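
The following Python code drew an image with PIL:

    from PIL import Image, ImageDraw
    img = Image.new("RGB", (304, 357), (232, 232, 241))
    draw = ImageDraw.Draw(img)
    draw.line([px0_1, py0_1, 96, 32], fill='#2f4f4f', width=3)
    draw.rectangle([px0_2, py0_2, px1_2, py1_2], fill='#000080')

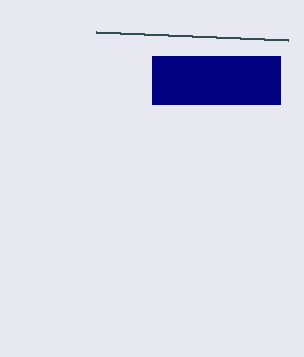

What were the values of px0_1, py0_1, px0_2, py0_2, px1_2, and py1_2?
px0_1 = 288
py0_1 = 40
px0_2 = 152
py0_2 = 56
px1_2 = 280
py1_2 = 104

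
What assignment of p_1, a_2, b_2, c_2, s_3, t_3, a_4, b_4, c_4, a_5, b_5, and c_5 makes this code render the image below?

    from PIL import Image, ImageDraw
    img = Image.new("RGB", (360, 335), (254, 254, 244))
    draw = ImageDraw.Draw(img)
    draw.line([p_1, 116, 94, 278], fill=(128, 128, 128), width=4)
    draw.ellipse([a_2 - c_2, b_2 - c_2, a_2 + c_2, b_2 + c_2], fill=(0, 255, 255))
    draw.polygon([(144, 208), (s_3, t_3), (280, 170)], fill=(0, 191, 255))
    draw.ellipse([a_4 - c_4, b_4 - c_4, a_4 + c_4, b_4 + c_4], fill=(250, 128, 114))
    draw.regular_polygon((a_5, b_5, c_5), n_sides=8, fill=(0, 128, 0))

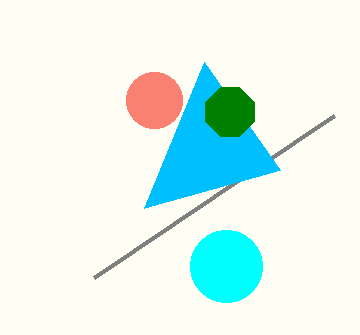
p_1 = 334; a_2 = 226; b_2 = 266; c_2 = 36; s_3 = 204; t_3 = 62; a_4 = 154; b_4 = 100; c_4 = 28; a_5 = 230; b_5 = 112; c_5 = 26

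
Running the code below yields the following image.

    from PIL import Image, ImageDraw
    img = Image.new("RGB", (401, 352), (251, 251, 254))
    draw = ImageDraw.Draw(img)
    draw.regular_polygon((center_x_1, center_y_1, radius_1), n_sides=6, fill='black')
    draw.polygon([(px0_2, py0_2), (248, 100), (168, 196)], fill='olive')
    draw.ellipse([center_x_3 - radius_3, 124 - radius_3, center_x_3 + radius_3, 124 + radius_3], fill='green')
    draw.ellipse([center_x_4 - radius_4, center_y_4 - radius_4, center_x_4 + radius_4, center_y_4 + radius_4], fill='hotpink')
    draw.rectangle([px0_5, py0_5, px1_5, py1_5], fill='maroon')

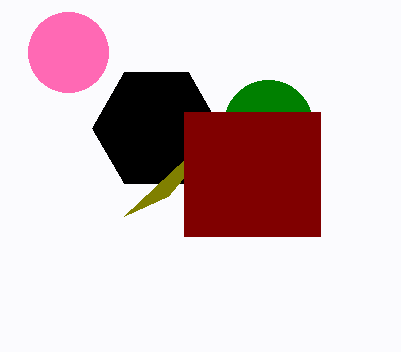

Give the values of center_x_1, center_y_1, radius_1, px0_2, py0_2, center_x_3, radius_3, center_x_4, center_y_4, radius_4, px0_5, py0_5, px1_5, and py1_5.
center_x_1 = 156; center_y_1 = 128; radius_1 = 64; px0_2 = 124; py0_2 = 216; center_x_3 = 268; radius_3 = 44; center_x_4 = 68; center_y_4 = 52; radius_4 = 40; px0_5 = 184; py0_5 = 112; px1_5 = 320; py1_5 = 236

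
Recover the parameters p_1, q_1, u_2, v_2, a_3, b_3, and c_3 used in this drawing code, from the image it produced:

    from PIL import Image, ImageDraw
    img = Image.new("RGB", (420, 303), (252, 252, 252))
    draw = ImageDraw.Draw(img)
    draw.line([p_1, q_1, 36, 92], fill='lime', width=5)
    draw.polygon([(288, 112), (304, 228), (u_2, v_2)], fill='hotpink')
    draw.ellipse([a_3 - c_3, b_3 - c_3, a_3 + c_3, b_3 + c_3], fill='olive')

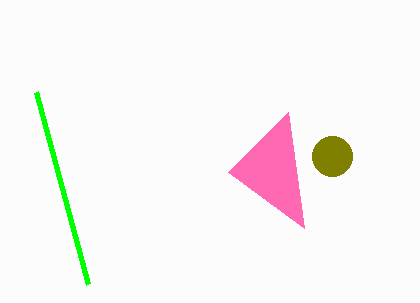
p_1 = 88; q_1 = 284; u_2 = 228; v_2 = 172; a_3 = 332; b_3 = 156; c_3 = 20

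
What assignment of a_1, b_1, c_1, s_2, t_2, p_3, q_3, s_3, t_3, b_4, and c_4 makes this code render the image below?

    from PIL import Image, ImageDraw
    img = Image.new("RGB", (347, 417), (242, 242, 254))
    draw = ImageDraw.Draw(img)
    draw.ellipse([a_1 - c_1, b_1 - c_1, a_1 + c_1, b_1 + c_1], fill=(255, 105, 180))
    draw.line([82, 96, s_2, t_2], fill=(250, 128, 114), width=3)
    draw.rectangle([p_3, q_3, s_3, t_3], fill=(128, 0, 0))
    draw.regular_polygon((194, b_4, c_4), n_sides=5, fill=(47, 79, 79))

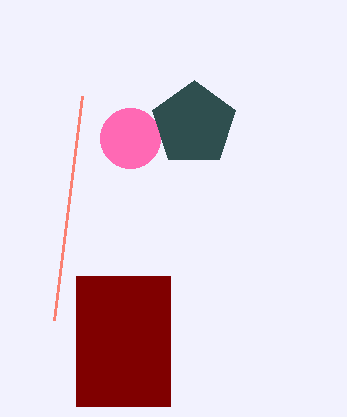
a_1 = 130, b_1 = 138, c_1 = 30, s_2 = 54, t_2 = 320, p_3 = 76, q_3 = 276, s_3 = 170, t_3 = 406, b_4 = 124, c_4 = 44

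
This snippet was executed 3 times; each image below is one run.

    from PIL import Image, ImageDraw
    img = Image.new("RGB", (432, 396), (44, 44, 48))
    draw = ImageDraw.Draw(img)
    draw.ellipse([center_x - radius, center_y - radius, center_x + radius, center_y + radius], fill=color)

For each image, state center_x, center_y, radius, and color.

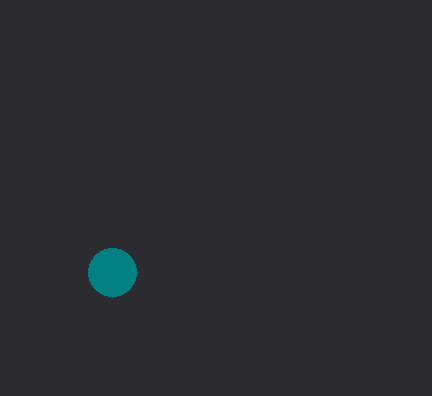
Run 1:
center_x = 112
center_y = 272
radius = 24
color = 'teal'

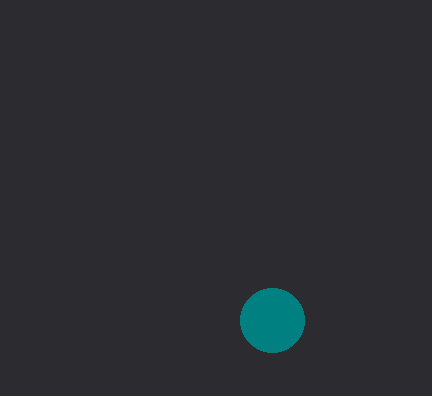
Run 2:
center_x = 272, center_y = 320, radius = 32, color = 'teal'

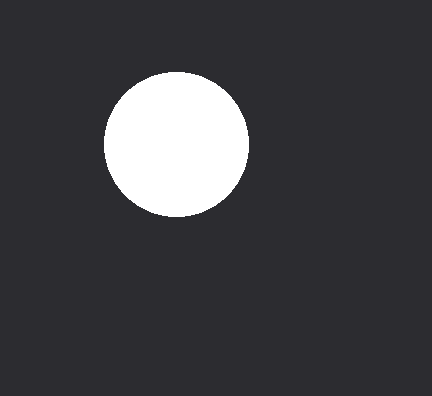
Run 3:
center_x = 176
center_y = 144
radius = 72
color = 'white'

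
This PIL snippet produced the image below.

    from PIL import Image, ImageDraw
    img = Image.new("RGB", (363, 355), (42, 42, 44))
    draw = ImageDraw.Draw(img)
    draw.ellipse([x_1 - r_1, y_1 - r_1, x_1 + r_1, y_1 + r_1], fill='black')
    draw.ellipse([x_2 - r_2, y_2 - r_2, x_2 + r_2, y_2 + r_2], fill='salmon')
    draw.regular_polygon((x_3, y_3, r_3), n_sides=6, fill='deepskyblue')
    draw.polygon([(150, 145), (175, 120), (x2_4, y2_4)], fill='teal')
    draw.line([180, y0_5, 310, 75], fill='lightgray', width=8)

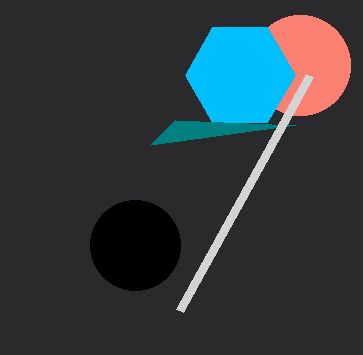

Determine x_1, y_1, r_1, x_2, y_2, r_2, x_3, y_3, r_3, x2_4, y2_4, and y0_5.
x_1 = 135
y_1 = 245
r_1 = 45
x_2 = 300
y_2 = 65
r_2 = 50
x_3 = 240
y_3 = 75
r_3 = 55
x2_4 = 295
y2_4 = 125
y0_5 = 310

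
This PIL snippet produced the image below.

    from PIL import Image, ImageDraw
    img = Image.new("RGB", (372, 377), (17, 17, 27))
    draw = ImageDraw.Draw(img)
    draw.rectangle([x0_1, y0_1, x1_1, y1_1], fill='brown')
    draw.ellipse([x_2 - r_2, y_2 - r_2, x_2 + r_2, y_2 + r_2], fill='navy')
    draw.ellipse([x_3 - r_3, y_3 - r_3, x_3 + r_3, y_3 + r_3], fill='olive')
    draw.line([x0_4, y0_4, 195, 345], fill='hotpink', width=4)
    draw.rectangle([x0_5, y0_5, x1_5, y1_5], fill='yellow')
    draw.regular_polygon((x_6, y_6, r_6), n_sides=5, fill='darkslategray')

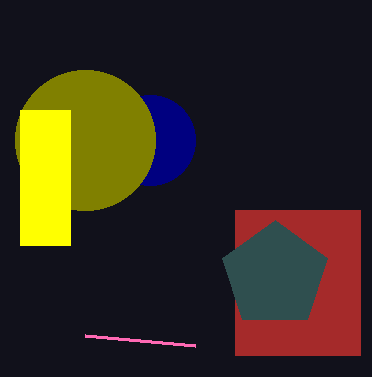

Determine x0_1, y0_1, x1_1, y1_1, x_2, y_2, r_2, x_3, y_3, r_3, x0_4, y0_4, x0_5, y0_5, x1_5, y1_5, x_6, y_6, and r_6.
x0_1 = 235; y0_1 = 210; x1_1 = 360; y1_1 = 355; x_2 = 150; y_2 = 140; r_2 = 45; x_3 = 85; y_3 = 140; r_3 = 70; x0_4 = 85; y0_4 = 335; x0_5 = 20; y0_5 = 110; x1_5 = 70; y1_5 = 245; x_6 = 275; y_6 = 275; r_6 = 55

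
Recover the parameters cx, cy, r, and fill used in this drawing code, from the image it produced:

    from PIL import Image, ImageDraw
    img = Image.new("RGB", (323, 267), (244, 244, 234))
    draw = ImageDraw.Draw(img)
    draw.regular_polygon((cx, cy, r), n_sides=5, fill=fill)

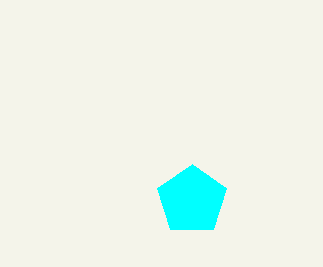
cx = 192, cy = 200, r = 36, fill = 'cyan'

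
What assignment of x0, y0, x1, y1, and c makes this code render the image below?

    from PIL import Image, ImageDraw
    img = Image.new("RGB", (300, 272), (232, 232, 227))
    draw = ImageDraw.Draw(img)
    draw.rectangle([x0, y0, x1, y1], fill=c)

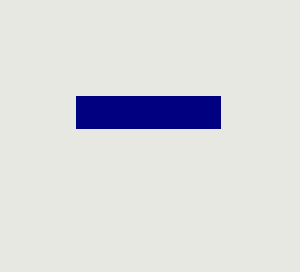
x0 = 76
y0 = 96
x1 = 220
y1 = 128
c = 'navy'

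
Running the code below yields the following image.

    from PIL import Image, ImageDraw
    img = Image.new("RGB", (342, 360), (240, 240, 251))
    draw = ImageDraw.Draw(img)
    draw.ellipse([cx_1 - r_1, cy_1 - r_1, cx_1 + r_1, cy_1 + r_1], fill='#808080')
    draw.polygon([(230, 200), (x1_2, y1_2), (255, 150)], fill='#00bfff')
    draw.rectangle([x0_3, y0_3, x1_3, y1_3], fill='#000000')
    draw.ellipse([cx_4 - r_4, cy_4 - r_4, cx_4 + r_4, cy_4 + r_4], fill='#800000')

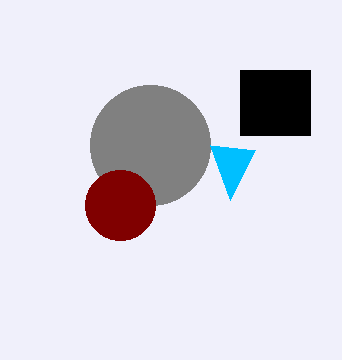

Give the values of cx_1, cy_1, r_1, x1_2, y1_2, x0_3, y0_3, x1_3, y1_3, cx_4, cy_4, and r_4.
cx_1 = 150
cy_1 = 145
r_1 = 60
x1_2 = 210
y1_2 = 145
x0_3 = 240
y0_3 = 70
x1_3 = 310
y1_3 = 135
cx_4 = 120
cy_4 = 205
r_4 = 35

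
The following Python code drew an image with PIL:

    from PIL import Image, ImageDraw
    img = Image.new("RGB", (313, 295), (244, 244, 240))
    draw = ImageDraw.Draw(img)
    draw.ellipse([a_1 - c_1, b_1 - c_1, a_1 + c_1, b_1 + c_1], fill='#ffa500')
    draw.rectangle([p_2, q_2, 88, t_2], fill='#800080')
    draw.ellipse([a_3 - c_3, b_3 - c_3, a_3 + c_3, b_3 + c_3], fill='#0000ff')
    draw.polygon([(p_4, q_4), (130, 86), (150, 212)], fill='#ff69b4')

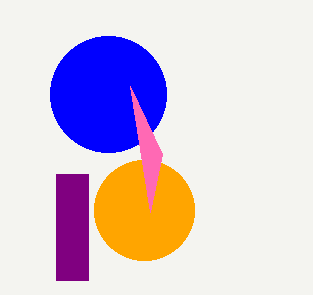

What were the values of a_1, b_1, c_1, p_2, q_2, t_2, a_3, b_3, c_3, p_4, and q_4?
a_1 = 144, b_1 = 210, c_1 = 50, p_2 = 56, q_2 = 174, t_2 = 280, a_3 = 108, b_3 = 94, c_3 = 58, p_4 = 162, q_4 = 154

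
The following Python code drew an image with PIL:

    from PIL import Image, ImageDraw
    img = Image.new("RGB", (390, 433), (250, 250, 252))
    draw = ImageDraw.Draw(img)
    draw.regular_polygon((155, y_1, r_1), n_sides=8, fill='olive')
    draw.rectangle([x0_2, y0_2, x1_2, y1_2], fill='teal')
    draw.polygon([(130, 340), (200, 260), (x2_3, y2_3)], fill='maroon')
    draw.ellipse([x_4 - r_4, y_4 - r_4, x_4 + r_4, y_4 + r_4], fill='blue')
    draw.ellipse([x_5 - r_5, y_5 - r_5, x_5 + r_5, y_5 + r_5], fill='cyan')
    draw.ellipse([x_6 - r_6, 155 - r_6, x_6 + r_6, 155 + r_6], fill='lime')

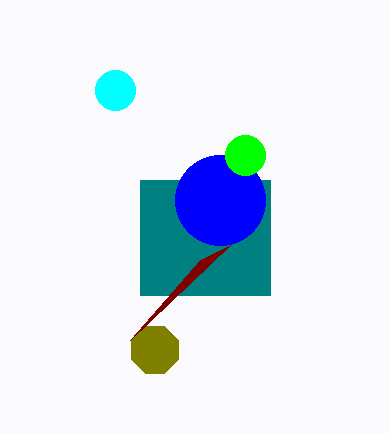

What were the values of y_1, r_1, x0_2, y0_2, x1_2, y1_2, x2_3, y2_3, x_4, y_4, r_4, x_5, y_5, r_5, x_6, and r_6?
y_1 = 350; r_1 = 25; x0_2 = 140; y0_2 = 180; x1_2 = 270; y1_2 = 295; x2_3 = 230; y2_3 = 245; x_4 = 220; y_4 = 200; r_4 = 45; x_5 = 115; y_5 = 90; r_5 = 20; x_6 = 245; r_6 = 20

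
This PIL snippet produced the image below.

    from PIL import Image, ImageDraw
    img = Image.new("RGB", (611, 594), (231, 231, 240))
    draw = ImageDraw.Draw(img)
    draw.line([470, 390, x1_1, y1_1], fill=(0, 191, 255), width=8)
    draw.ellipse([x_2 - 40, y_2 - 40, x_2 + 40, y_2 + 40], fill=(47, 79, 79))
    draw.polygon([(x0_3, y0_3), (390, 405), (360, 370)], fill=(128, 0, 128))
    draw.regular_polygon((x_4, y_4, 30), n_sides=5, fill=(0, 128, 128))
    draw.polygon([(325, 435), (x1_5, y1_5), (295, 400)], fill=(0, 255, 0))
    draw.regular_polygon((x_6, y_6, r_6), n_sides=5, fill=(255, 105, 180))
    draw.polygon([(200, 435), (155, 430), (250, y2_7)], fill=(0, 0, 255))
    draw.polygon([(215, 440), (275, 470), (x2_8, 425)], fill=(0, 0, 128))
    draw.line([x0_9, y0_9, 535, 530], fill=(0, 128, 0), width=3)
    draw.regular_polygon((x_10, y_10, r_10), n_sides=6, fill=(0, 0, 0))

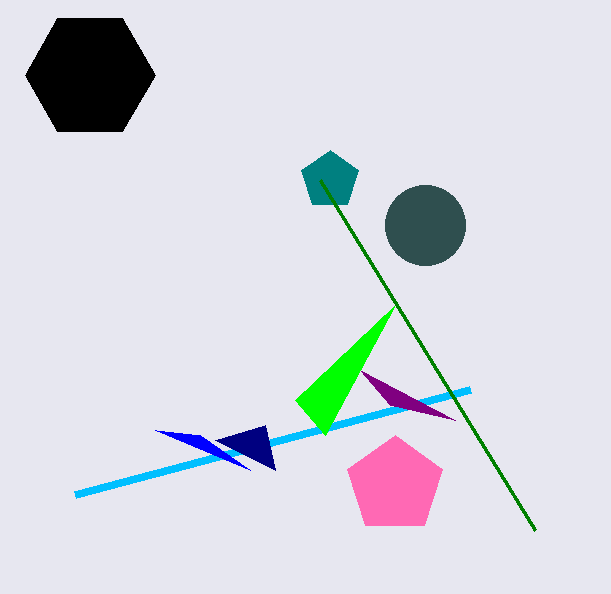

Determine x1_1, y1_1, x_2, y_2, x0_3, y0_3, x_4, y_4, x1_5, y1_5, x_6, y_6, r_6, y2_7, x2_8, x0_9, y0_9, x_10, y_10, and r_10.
x1_1 = 75, y1_1 = 495, x_2 = 425, y_2 = 225, x0_3 = 455, y0_3 = 420, x_4 = 330, y_4 = 180, x1_5 = 395, y1_5 = 305, x_6 = 395, y_6 = 485, r_6 = 50, y2_7 = 470, x2_8 = 265, x0_9 = 320, y0_9 = 180, x_10 = 90, y_10 = 75, r_10 = 65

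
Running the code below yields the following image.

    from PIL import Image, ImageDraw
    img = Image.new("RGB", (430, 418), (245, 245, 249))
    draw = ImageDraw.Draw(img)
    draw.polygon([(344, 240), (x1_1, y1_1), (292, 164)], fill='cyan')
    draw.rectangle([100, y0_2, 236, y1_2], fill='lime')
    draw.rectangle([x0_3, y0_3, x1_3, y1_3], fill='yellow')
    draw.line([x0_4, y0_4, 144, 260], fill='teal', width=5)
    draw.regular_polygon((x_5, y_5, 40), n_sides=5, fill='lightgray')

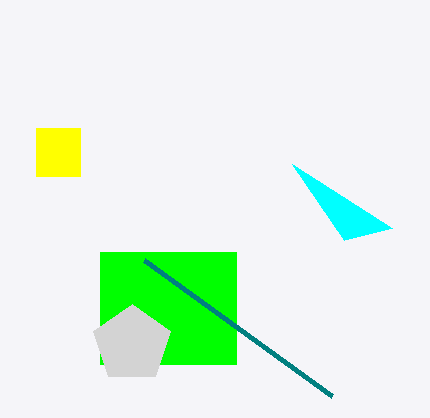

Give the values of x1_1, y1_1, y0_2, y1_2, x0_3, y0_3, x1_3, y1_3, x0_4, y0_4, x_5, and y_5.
x1_1 = 392, y1_1 = 228, y0_2 = 252, y1_2 = 364, x0_3 = 36, y0_3 = 128, x1_3 = 80, y1_3 = 176, x0_4 = 332, y0_4 = 396, x_5 = 132, y_5 = 344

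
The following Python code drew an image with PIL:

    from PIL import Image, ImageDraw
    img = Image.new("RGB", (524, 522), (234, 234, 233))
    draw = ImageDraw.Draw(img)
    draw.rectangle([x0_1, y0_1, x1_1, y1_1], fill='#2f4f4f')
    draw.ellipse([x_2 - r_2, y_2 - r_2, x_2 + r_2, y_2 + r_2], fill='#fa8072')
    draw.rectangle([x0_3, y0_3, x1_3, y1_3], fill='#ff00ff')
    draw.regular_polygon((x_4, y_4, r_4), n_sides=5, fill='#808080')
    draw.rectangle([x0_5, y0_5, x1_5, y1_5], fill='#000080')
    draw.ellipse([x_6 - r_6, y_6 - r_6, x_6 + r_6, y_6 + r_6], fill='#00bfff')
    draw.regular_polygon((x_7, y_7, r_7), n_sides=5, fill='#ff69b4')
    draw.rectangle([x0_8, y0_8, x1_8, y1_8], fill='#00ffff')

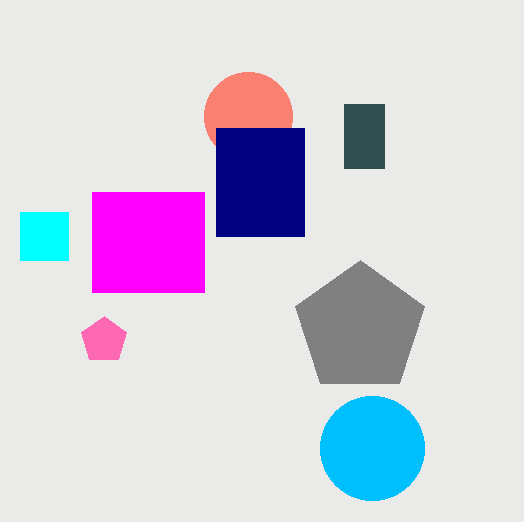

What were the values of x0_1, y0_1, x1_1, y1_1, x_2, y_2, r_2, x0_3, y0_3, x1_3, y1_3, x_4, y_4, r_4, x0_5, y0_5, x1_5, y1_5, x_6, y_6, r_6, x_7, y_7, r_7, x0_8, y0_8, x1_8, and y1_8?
x0_1 = 344
y0_1 = 104
x1_1 = 384
y1_1 = 168
x_2 = 248
y_2 = 116
r_2 = 44
x0_3 = 92
y0_3 = 192
x1_3 = 204
y1_3 = 292
x_4 = 360
y_4 = 328
r_4 = 68
x0_5 = 216
y0_5 = 128
x1_5 = 304
y1_5 = 236
x_6 = 372
y_6 = 448
r_6 = 52
x_7 = 104
y_7 = 340
r_7 = 24
x0_8 = 20
y0_8 = 212
x1_8 = 68
y1_8 = 260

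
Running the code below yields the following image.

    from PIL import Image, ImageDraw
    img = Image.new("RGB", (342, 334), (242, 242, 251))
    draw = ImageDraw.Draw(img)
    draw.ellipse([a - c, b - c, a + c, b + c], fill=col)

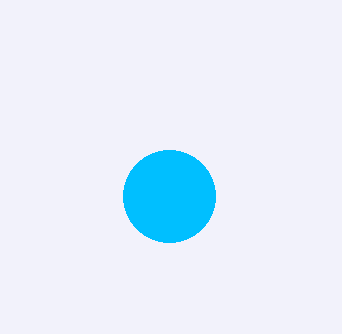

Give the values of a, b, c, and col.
a = 169
b = 196
c = 46
col = 'deepskyblue'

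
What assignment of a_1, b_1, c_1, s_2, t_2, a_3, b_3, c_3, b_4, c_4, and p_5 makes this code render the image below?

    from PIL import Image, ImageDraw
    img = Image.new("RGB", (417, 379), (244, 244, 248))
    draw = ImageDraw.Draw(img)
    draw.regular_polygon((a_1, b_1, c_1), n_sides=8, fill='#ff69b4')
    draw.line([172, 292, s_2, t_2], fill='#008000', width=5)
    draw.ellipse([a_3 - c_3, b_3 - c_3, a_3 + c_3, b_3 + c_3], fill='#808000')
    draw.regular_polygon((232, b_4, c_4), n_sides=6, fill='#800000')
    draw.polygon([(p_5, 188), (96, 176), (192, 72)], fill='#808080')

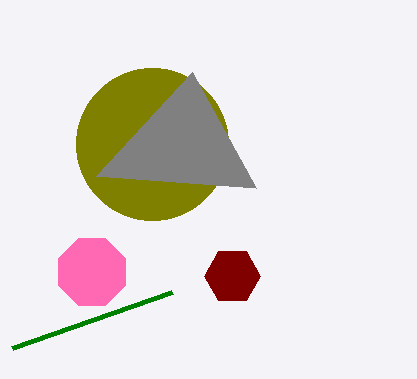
a_1 = 92; b_1 = 272; c_1 = 36; s_2 = 12; t_2 = 348; a_3 = 152; b_3 = 144; c_3 = 76; b_4 = 276; c_4 = 28; p_5 = 256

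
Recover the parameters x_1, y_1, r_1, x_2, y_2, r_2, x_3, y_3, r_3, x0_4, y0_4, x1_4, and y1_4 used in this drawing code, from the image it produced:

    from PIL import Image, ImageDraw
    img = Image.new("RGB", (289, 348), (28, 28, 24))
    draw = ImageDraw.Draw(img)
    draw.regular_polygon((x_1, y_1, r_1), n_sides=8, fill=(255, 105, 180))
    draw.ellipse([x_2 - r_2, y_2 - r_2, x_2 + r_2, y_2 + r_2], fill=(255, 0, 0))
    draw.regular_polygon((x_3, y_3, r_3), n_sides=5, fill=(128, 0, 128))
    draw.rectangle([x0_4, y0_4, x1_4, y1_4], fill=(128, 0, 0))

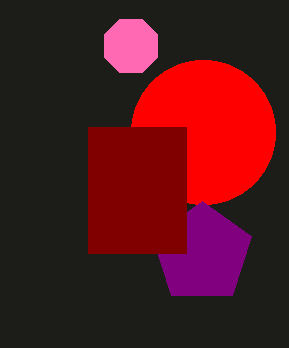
x_1 = 131
y_1 = 46
r_1 = 29
x_2 = 203
y_2 = 132
r_2 = 72
x_3 = 202
y_3 = 253
r_3 = 52
x0_4 = 88
y0_4 = 127
x1_4 = 186
y1_4 = 253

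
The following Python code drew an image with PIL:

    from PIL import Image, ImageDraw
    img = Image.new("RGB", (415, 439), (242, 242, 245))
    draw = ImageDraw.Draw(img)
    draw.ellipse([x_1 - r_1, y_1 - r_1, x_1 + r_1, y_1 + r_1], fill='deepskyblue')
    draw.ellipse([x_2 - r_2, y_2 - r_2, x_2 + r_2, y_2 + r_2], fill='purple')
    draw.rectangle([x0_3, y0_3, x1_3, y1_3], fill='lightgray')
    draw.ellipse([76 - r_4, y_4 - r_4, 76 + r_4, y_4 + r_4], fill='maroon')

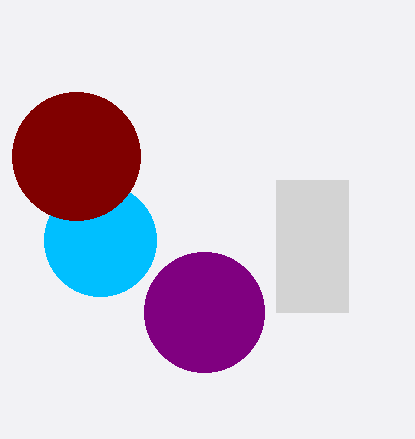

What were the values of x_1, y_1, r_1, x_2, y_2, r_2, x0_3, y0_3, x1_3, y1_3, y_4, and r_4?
x_1 = 100; y_1 = 240; r_1 = 56; x_2 = 204; y_2 = 312; r_2 = 60; x0_3 = 276; y0_3 = 180; x1_3 = 348; y1_3 = 312; y_4 = 156; r_4 = 64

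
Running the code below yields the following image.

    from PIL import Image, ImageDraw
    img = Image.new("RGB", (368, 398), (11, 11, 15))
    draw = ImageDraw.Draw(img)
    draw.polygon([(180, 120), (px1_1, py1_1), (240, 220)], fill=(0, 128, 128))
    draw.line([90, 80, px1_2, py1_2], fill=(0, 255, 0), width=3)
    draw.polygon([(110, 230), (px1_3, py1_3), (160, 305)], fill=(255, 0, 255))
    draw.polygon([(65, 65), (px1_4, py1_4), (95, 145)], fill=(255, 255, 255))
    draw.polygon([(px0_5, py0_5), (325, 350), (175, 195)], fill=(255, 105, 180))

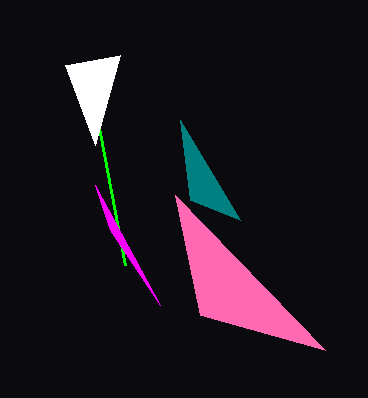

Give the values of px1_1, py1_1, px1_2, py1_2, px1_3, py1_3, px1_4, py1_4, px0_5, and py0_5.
px1_1 = 190
py1_1 = 200
px1_2 = 125
py1_2 = 265
px1_3 = 95
py1_3 = 185
px1_4 = 120
py1_4 = 55
px0_5 = 200
py0_5 = 315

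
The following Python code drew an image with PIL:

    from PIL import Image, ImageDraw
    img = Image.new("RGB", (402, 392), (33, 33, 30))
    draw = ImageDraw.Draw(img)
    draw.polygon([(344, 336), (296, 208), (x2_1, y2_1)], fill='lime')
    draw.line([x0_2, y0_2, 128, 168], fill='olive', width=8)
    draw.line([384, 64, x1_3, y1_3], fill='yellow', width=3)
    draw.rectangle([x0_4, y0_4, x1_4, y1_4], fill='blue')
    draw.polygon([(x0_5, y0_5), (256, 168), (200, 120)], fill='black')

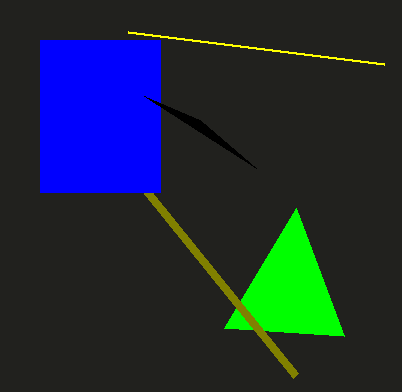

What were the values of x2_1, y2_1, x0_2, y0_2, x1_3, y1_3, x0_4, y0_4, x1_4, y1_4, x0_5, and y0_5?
x2_1 = 224; y2_1 = 328; x0_2 = 296; y0_2 = 376; x1_3 = 128; y1_3 = 32; x0_4 = 40; y0_4 = 40; x1_4 = 160; y1_4 = 192; x0_5 = 144; y0_5 = 96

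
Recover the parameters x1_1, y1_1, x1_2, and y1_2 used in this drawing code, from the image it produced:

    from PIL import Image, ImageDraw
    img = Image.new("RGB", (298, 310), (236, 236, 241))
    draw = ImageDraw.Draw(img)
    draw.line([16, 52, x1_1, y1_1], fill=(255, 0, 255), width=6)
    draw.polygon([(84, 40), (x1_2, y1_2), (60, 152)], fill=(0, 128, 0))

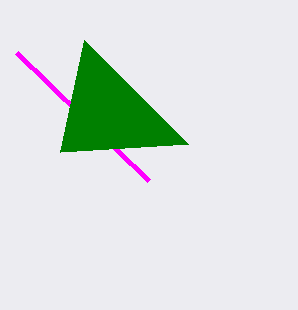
x1_1 = 148; y1_1 = 180; x1_2 = 188; y1_2 = 144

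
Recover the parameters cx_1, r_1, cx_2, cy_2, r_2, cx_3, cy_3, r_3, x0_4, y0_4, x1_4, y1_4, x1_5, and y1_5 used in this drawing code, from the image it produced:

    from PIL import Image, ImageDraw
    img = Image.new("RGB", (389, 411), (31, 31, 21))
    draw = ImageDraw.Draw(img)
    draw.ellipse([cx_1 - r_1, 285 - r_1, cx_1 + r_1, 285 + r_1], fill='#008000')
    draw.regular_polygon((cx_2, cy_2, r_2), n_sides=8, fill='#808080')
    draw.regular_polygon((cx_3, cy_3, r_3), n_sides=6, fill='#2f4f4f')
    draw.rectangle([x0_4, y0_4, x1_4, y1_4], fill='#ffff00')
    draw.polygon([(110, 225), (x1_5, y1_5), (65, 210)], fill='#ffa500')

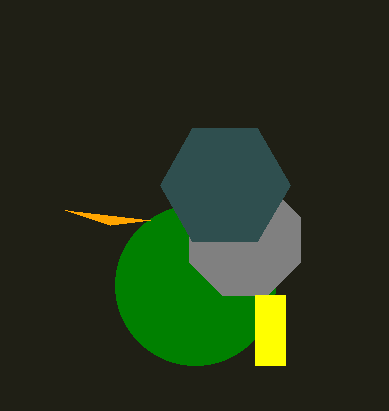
cx_1 = 195, r_1 = 80, cx_2 = 245, cy_2 = 240, r_2 = 60, cx_3 = 225, cy_3 = 185, r_3 = 65, x0_4 = 255, y0_4 = 295, x1_4 = 285, y1_4 = 365, x1_5 = 150, y1_5 = 220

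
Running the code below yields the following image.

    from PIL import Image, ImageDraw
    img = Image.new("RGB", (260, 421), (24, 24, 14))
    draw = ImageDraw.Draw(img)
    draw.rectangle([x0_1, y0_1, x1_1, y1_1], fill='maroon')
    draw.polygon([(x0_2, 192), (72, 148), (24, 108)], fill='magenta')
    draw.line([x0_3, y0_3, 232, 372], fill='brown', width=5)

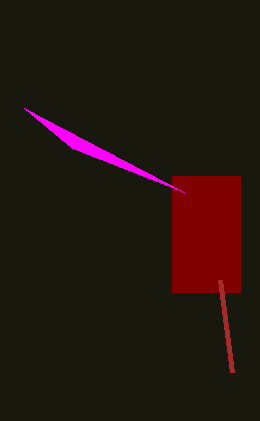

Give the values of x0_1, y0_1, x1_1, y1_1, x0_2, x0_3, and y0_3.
x0_1 = 172, y0_1 = 176, x1_1 = 240, y1_1 = 292, x0_2 = 184, x0_3 = 220, y0_3 = 280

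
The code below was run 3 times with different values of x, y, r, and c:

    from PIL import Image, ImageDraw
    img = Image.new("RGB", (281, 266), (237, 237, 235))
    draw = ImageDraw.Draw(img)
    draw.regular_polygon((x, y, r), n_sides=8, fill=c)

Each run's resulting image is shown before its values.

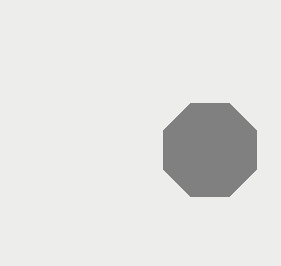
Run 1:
x = 210; y = 150; r = 50; c = 'gray'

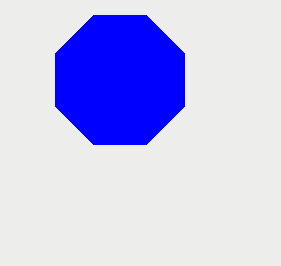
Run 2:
x = 120, y = 80, r = 70, c = 'blue'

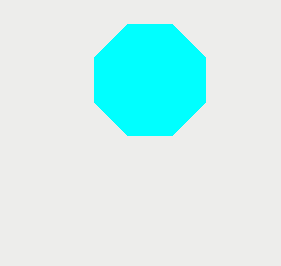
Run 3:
x = 150, y = 80, r = 60, c = 'cyan'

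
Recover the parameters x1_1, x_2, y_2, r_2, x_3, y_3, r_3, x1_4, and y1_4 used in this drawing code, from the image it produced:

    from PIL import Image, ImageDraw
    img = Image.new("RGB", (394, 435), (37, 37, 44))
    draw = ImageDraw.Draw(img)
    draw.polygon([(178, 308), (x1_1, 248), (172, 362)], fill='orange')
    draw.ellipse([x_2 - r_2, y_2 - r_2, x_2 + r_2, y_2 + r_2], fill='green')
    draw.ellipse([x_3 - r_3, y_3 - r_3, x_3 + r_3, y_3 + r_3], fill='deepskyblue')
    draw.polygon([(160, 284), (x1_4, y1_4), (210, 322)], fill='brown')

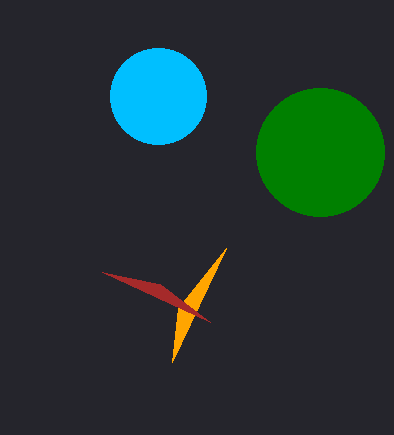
x1_1 = 226, x_2 = 320, y_2 = 152, r_2 = 64, x_3 = 158, y_3 = 96, r_3 = 48, x1_4 = 102, y1_4 = 272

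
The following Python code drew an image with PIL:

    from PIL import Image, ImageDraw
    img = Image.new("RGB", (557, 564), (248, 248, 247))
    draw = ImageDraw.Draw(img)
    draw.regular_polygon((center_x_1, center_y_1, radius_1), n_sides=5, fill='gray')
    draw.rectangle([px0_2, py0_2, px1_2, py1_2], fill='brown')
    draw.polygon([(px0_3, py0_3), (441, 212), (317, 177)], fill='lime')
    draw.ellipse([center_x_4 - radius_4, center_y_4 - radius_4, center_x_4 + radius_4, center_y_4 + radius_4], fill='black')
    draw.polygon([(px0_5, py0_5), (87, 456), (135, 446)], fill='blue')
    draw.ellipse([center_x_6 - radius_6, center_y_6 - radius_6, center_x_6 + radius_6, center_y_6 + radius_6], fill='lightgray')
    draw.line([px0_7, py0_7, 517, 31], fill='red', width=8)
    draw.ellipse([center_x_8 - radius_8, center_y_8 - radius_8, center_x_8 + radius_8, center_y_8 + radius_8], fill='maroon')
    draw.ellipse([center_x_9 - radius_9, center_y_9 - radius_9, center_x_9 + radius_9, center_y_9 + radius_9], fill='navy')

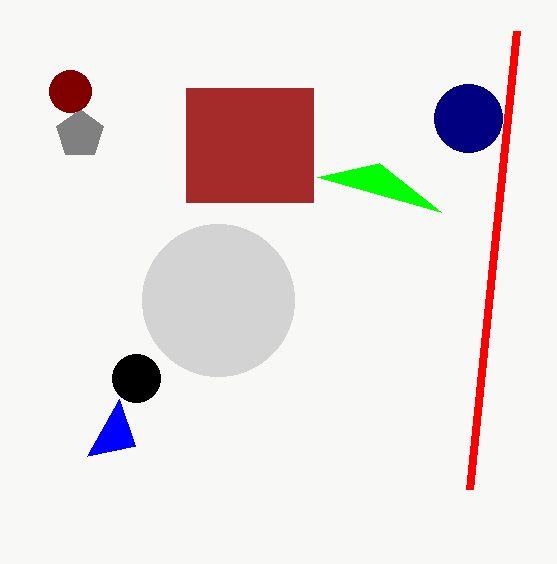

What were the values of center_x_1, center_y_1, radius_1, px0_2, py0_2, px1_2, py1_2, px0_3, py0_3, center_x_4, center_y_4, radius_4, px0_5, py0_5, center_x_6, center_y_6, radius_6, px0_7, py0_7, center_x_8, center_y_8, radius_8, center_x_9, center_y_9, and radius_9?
center_x_1 = 80; center_y_1 = 134; radius_1 = 25; px0_2 = 186; py0_2 = 88; px1_2 = 313; py1_2 = 202; px0_3 = 379; py0_3 = 163; center_x_4 = 136; center_y_4 = 378; radius_4 = 24; px0_5 = 119; py0_5 = 399; center_x_6 = 218; center_y_6 = 300; radius_6 = 76; px0_7 = 470; py0_7 = 489; center_x_8 = 70; center_y_8 = 91; radius_8 = 21; center_x_9 = 468; center_y_9 = 118; radius_9 = 34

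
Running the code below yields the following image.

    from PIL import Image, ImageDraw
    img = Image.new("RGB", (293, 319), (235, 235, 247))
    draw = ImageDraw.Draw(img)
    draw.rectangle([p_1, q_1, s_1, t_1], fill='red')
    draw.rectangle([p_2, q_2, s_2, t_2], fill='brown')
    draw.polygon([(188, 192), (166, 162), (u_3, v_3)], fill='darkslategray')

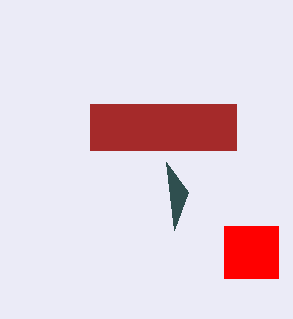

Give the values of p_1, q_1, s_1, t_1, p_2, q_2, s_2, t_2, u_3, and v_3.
p_1 = 224
q_1 = 226
s_1 = 278
t_1 = 278
p_2 = 90
q_2 = 104
s_2 = 236
t_2 = 150
u_3 = 174
v_3 = 230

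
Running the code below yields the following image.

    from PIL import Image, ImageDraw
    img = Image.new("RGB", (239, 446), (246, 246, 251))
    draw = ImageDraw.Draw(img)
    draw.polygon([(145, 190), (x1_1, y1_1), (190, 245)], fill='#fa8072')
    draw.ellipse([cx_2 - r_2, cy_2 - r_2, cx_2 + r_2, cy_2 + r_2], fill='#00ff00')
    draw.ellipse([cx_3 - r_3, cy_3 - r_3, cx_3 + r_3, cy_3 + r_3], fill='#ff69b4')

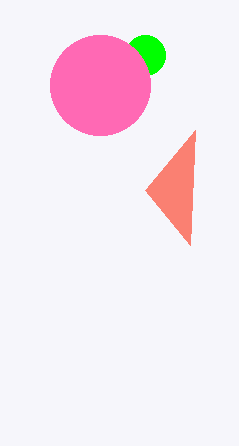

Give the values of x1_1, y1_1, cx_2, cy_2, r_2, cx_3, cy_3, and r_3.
x1_1 = 195
y1_1 = 130
cx_2 = 145
cy_2 = 55
r_2 = 20
cx_3 = 100
cy_3 = 85
r_3 = 50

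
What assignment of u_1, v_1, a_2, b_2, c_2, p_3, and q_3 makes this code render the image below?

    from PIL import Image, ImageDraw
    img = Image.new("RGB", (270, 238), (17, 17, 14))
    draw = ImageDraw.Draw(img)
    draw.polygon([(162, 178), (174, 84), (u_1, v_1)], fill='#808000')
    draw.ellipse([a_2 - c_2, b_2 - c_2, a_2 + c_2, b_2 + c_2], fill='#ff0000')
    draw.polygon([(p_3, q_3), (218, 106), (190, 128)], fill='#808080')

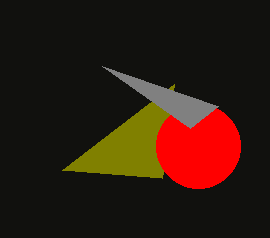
u_1 = 62, v_1 = 170, a_2 = 198, b_2 = 146, c_2 = 42, p_3 = 102, q_3 = 66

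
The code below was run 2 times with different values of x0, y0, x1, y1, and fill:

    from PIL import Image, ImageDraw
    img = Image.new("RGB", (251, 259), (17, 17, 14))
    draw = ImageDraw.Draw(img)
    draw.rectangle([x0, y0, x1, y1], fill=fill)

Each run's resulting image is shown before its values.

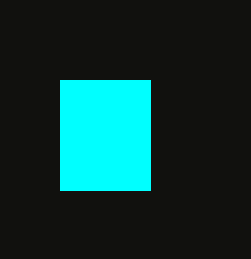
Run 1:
x0 = 60, y0 = 80, x1 = 150, y1 = 190, fill = 'cyan'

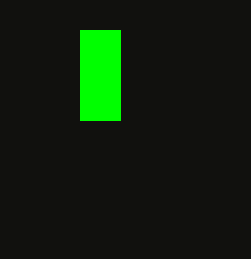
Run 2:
x0 = 80; y0 = 30; x1 = 120; y1 = 120; fill = 'lime'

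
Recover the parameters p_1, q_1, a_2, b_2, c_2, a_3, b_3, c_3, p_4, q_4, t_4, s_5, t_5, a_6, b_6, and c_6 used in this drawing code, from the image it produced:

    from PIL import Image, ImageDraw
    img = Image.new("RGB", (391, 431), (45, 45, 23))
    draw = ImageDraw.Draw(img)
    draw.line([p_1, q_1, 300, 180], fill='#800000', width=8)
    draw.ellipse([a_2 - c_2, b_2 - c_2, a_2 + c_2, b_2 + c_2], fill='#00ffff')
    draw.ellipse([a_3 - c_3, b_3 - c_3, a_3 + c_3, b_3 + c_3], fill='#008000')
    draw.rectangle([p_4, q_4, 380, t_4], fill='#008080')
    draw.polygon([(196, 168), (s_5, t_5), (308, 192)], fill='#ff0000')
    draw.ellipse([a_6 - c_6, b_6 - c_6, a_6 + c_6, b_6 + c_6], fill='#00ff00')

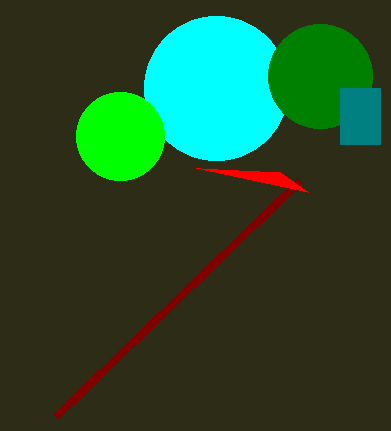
p_1 = 56, q_1 = 416, a_2 = 216, b_2 = 88, c_2 = 72, a_3 = 320, b_3 = 76, c_3 = 52, p_4 = 340, q_4 = 88, t_4 = 144, s_5 = 280, t_5 = 172, a_6 = 120, b_6 = 136, c_6 = 44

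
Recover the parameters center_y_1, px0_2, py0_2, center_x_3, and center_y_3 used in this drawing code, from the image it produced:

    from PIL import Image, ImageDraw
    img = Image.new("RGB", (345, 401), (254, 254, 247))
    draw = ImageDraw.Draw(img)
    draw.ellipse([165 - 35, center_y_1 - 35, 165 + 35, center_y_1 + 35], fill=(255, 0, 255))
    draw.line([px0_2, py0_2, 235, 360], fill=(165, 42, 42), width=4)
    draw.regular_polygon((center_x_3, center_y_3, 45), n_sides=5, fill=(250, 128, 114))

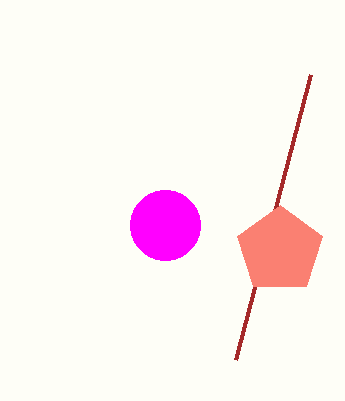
center_y_1 = 225, px0_2 = 310, py0_2 = 75, center_x_3 = 280, center_y_3 = 250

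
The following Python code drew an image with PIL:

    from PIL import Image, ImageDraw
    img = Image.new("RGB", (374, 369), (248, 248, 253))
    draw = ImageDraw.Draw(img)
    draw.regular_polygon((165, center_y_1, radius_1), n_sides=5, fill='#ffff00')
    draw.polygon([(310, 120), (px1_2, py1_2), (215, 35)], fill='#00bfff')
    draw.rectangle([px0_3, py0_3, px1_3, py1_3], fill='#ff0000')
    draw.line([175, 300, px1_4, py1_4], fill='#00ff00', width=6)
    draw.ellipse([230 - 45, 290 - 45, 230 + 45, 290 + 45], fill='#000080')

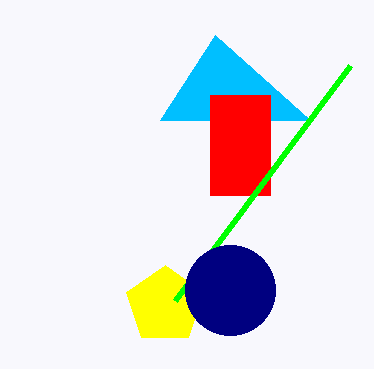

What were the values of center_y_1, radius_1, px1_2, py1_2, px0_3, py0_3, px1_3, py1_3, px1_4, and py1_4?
center_y_1 = 305
radius_1 = 40
px1_2 = 160
py1_2 = 120
px0_3 = 210
py0_3 = 95
px1_3 = 270
py1_3 = 195
px1_4 = 350
py1_4 = 65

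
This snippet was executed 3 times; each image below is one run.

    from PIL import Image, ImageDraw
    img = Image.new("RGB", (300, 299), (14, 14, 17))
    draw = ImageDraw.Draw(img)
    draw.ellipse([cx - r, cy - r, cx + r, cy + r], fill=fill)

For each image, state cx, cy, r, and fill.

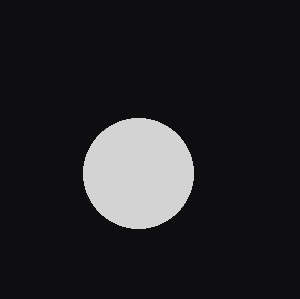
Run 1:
cx = 138; cy = 173; r = 55; fill = 'lightgray'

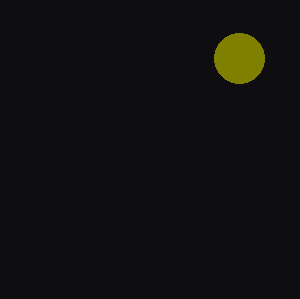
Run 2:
cx = 239, cy = 58, r = 25, fill = 'olive'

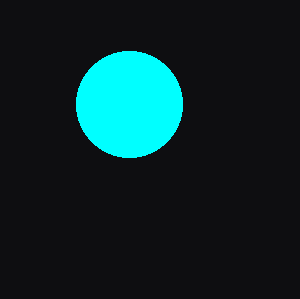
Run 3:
cx = 129
cy = 104
r = 53
fill = 'cyan'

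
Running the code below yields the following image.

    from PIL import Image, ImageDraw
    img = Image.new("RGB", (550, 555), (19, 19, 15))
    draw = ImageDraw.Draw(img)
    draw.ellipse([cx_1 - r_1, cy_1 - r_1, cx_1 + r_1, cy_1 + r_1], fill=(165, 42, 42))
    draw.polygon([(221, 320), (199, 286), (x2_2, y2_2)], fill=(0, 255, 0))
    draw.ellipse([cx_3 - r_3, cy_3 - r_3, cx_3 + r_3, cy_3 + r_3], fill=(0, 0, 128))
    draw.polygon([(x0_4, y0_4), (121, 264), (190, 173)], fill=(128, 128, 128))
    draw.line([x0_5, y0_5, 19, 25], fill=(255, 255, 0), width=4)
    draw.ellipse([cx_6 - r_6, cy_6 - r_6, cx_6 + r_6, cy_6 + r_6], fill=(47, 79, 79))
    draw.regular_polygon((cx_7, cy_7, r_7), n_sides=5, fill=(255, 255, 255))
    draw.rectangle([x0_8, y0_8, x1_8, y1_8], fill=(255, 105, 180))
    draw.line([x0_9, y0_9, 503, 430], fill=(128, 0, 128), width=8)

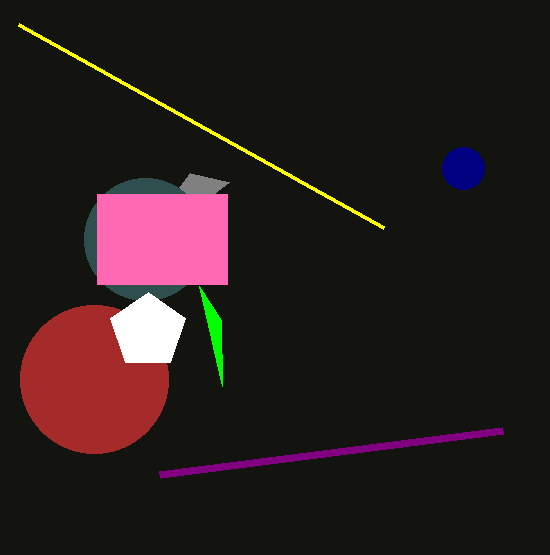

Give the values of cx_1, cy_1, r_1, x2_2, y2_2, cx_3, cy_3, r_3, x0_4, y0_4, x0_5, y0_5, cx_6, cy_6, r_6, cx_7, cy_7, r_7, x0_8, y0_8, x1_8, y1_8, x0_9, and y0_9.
cx_1 = 94; cy_1 = 379; r_1 = 74; x2_2 = 222; y2_2 = 386; cx_3 = 463; cy_3 = 168; r_3 = 21; x0_4 = 229; y0_4 = 182; x0_5 = 384; y0_5 = 228; cx_6 = 145; cy_6 = 239; r_6 = 61; cx_7 = 148; cy_7 = 331; r_7 = 39; x0_8 = 97; y0_8 = 194; x1_8 = 227; y1_8 = 284; x0_9 = 160; y0_9 = 474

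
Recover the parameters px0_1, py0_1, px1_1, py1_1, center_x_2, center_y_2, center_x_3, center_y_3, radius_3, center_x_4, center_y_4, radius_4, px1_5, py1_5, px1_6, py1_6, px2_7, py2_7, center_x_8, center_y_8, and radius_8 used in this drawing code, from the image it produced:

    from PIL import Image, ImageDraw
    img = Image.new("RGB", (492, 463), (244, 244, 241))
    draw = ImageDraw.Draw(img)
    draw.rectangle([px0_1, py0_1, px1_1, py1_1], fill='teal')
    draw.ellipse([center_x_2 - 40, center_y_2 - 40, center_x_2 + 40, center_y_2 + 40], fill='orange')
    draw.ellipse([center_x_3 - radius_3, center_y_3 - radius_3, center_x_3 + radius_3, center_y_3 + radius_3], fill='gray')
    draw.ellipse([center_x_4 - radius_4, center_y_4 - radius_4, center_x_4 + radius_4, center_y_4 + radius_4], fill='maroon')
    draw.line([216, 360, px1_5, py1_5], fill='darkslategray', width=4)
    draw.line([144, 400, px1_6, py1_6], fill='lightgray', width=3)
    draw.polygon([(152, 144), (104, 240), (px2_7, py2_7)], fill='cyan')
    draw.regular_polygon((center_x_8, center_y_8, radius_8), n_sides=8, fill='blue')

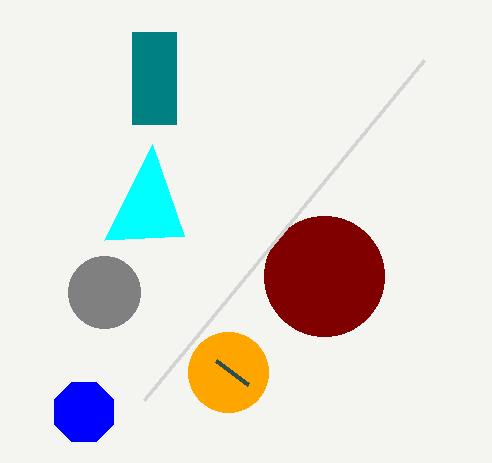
px0_1 = 132, py0_1 = 32, px1_1 = 176, py1_1 = 124, center_x_2 = 228, center_y_2 = 372, center_x_3 = 104, center_y_3 = 292, radius_3 = 36, center_x_4 = 324, center_y_4 = 276, radius_4 = 60, px1_5 = 248, py1_5 = 384, px1_6 = 424, py1_6 = 60, px2_7 = 184, py2_7 = 236, center_x_8 = 84, center_y_8 = 412, radius_8 = 32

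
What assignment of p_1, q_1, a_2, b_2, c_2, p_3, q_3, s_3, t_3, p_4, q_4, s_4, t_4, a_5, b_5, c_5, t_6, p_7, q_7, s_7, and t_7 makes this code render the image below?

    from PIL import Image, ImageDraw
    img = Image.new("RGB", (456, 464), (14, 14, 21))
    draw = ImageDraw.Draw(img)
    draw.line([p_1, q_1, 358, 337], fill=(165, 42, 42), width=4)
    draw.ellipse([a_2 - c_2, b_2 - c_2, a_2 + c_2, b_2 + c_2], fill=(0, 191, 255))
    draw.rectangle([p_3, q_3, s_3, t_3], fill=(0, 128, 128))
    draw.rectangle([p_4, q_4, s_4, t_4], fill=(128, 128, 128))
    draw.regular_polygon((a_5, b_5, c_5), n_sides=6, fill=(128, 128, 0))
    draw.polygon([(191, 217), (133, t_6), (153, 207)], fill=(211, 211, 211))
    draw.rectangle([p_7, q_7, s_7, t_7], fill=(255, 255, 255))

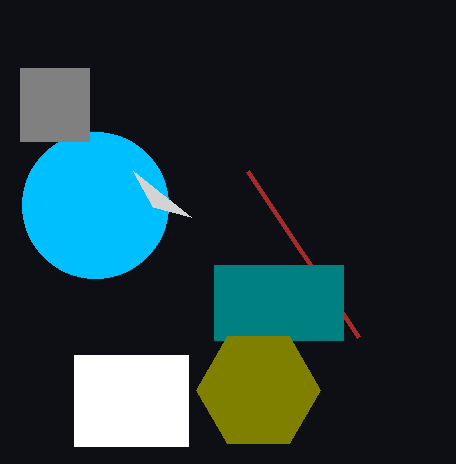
p_1 = 247
q_1 = 171
a_2 = 95
b_2 = 205
c_2 = 73
p_3 = 214
q_3 = 265
s_3 = 343
t_3 = 340
p_4 = 20
q_4 = 68
s_4 = 89
t_4 = 141
a_5 = 258
b_5 = 390
c_5 = 62
t_6 = 171
p_7 = 74
q_7 = 355
s_7 = 188
t_7 = 446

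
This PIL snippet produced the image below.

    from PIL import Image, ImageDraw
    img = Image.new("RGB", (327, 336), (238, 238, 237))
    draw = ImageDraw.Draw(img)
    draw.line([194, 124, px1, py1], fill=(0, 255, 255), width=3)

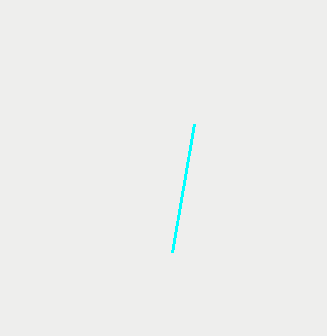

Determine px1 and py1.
px1 = 172
py1 = 252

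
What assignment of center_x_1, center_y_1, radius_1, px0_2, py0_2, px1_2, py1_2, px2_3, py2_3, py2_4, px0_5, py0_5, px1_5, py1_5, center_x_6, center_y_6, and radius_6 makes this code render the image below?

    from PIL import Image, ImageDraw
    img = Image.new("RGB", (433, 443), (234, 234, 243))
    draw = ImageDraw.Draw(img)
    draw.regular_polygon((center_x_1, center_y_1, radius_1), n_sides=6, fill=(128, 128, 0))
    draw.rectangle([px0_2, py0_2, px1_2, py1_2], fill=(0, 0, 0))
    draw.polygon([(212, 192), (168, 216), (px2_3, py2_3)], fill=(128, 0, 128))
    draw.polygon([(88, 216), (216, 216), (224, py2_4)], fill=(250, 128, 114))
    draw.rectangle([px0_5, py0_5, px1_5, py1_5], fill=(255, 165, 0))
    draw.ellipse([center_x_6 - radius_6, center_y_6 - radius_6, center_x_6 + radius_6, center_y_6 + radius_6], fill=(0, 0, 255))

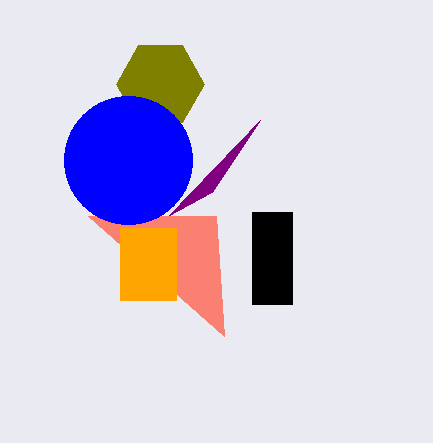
center_x_1 = 160
center_y_1 = 84
radius_1 = 44
px0_2 = 252
py0_2 = 212
px1_2 = 292
py1_2 = 304
px2_3 = 260
py2_3 = 120
py2_4 = 336
px0_5 = 120
py0_5 = 228
px1_5 = 176
py1_5 = 300
center_x_6 = 128
center_y_6 = 160
radius_6 = 64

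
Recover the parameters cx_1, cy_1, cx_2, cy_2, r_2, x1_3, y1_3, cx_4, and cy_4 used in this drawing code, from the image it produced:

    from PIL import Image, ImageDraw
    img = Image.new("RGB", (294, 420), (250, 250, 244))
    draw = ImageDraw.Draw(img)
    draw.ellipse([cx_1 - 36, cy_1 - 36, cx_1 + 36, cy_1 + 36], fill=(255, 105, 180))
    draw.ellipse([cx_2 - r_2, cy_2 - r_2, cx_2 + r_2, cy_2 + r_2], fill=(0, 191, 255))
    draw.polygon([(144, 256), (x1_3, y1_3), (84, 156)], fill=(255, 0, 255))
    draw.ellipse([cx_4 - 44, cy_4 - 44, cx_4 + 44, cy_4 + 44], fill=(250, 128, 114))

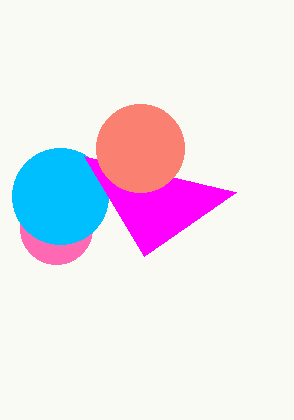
cx_1 = 56; cy_1 = 228; cx_2 = 60; cy_2 = 196; r_2 = 48; x1_3 = 236; y1_3 = 192; cx_4 = 140; cy_4 = 148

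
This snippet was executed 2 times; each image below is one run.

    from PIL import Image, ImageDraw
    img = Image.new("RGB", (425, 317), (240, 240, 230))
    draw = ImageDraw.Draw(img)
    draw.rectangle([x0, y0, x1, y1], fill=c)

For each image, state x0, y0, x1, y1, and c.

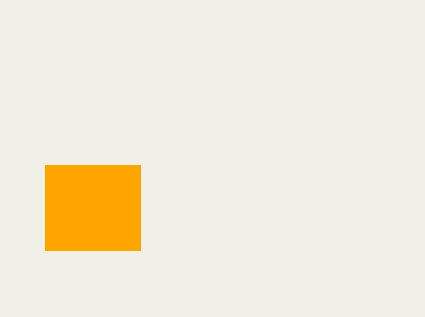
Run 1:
x0 = 45
y0 = 165
x1 = 140
y1 = 250
c = 'orange'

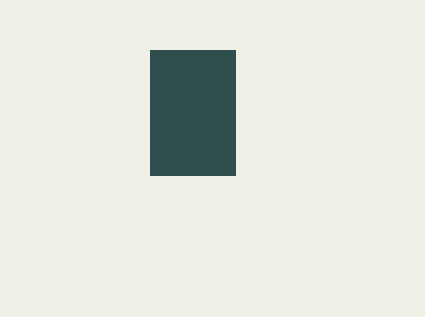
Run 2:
x0 = 150
y0 = 50
x1 = 235
y1 = 175
c = 'darkslategray'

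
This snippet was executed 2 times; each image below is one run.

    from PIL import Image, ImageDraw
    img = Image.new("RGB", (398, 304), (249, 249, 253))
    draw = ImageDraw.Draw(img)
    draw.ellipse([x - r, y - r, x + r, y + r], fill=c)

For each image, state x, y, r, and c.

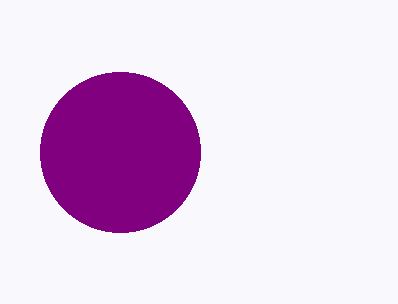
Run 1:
x = 120, y = 152, r = 80, c = 'purple'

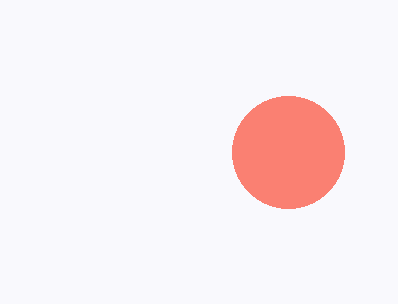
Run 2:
x = 288; y = 152; r = 56; c = 'salmon'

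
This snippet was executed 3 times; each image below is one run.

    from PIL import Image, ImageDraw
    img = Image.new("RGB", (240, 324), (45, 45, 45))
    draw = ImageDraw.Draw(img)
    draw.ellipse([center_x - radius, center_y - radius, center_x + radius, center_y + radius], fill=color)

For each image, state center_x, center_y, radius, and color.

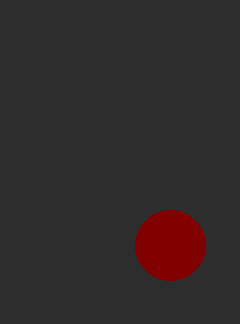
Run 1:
center_x = 170, center_y = 245, radius = 35, color = 'maroon'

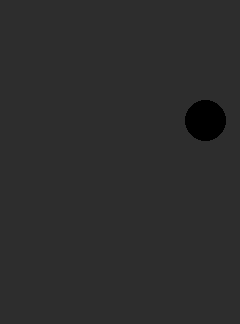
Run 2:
center_x = 205
center_y = 120
radius = 20
color = 'black'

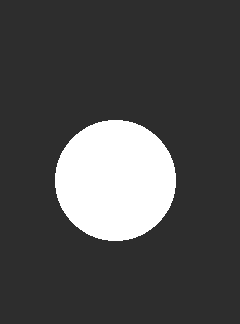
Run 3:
center_x = 115; center_y = 180; radius = 60; color = 'white'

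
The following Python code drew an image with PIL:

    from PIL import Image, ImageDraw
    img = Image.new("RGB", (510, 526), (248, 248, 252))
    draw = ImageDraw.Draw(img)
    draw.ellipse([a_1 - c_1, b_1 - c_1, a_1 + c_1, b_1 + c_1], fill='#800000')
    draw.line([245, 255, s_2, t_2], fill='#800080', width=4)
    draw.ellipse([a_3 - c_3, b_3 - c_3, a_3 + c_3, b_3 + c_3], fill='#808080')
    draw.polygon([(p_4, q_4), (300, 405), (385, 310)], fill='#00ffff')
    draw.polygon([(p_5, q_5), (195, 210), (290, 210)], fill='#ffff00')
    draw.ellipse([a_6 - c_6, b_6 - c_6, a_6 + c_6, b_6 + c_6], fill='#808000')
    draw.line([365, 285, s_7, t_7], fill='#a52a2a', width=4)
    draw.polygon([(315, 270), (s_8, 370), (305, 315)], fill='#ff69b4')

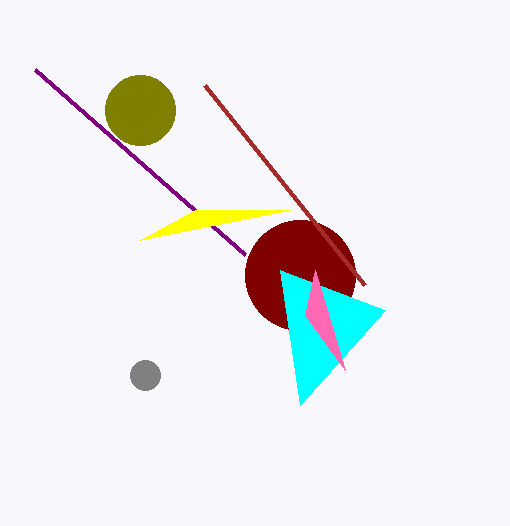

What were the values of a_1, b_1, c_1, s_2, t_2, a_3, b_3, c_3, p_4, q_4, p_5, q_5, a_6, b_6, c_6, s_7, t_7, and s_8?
a_1 = 300
b_1 = 275
c_1 = 55
s_2 = 35
t_2 = 70
a_3 = 145
b_3 = 375
c_3 = 15
p_4 = 280
q_4 = 270
p_5 = 140
q_5 = 240
a_6 = 140
b_6 = 110
c_6 = 35
s_7 = 205
t_7 = 85
s_8 = 345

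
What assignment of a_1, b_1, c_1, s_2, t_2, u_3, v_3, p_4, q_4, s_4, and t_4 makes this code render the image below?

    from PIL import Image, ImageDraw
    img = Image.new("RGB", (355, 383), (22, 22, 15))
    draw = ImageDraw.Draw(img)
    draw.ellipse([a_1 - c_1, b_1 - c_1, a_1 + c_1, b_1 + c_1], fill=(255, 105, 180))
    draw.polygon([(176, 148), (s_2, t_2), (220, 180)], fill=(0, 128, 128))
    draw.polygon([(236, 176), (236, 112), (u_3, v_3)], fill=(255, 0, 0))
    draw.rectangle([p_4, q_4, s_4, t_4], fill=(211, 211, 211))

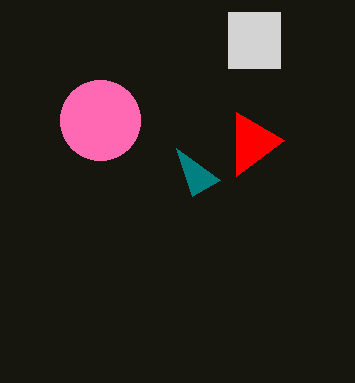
a_1 = 100, b_1 = 120, c_1 = 40, s_2 = 192, t_2 = 196, u_3 = 284, v_3 = 140, p_4 = 228, q_4 = 12, s_4 = 280, t_4 = 68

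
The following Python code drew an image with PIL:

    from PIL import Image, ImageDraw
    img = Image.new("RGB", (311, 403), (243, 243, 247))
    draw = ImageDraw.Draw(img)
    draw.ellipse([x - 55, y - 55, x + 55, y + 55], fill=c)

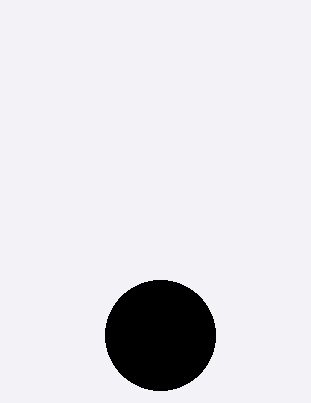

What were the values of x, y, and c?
x = 160
y = 335
c = 'black'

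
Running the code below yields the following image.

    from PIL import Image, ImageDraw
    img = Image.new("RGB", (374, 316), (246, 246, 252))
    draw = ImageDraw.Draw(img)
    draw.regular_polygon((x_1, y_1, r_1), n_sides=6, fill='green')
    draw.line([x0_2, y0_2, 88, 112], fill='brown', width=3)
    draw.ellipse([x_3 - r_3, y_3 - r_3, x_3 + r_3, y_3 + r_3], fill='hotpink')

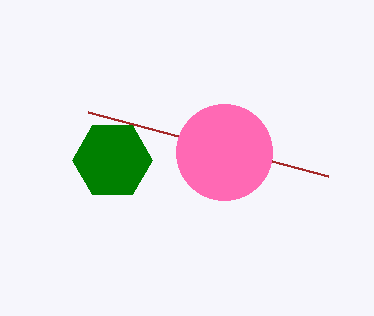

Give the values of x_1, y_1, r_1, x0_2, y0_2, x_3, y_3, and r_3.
x_1 = 112
y_1 = 160
r_1 = 40
x0_2 = 328
y0_2 = 176
x_3 = 224
y_3 = 152
r_3 = 48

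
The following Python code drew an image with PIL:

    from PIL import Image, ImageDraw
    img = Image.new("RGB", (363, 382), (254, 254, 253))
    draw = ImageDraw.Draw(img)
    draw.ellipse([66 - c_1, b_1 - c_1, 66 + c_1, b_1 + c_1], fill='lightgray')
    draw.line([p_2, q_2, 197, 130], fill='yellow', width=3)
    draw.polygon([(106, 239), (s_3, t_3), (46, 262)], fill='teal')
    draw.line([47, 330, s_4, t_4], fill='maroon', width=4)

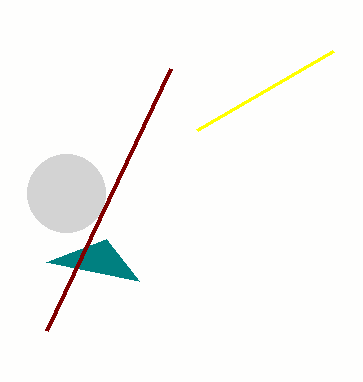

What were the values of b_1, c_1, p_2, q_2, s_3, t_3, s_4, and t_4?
b_1 = 193; c_1 = 39; p_2 = 333; q_2 = 51; s_3 = 139; t_3 = 281; s_4 = 171; t_4 = 68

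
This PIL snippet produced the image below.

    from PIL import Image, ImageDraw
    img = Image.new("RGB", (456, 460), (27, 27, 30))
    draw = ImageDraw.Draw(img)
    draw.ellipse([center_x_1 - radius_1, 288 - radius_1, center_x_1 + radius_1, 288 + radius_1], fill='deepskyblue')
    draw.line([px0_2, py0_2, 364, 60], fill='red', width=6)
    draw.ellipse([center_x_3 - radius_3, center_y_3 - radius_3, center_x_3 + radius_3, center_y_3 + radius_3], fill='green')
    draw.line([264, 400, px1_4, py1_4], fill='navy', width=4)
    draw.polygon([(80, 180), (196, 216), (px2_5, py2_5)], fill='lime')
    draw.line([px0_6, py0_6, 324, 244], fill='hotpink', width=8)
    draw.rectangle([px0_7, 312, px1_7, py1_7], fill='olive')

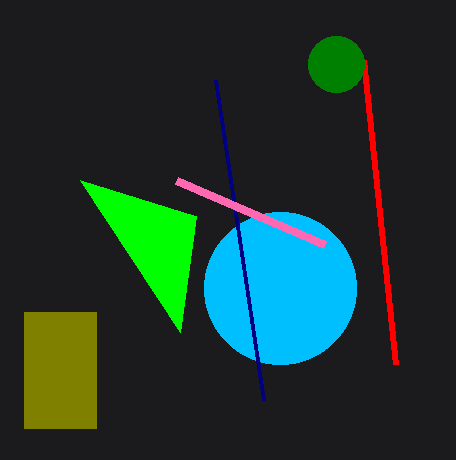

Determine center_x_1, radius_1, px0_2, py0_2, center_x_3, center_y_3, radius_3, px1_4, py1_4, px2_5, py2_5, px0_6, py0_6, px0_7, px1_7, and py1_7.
center_x_1 = 280
radius_1 = 76
px0_2 = 396
py0_2 = 364
center_x_3 = 336
center_y_3 = 64
radius_3 = 28
px1_4 = 216
py1_4 = 80
px2_5 = 180
py2_5 = 332
px0_6 = 176
py0_6 = 180
px0_7 = 24
px1_7 = 96
py1_7 = 428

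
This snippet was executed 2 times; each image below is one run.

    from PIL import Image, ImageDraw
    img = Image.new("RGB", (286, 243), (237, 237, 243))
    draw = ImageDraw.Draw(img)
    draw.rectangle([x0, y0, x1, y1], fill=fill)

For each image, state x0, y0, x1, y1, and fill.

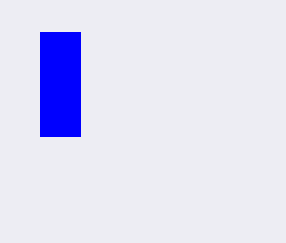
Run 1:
x0 = 40; y0 = 32; x1 = 80; y1 = 136; fill = 'blue'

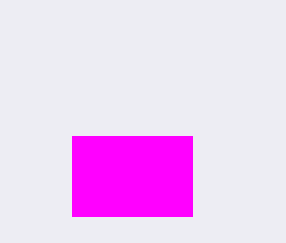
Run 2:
x0 = 72, y0 = 136, x1 = 192, y1 = 216, fill = 'magenta'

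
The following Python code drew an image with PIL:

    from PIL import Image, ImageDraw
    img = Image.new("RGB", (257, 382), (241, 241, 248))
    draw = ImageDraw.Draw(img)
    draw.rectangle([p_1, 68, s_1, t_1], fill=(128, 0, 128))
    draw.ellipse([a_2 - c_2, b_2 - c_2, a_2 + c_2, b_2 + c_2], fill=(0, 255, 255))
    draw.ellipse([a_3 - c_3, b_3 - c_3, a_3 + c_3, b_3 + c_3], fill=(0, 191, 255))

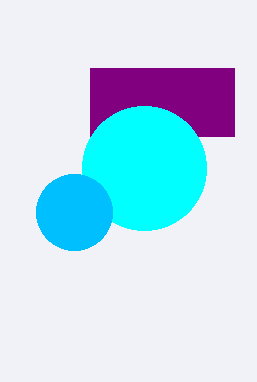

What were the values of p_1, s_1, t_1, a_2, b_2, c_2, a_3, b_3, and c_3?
p_1 = 90, s_1 = 234, t_1 = 136, a_2 = 144, b_2 = 168, c_2 = 62, a_3 = 74, b_3 = 212, c_3 = 38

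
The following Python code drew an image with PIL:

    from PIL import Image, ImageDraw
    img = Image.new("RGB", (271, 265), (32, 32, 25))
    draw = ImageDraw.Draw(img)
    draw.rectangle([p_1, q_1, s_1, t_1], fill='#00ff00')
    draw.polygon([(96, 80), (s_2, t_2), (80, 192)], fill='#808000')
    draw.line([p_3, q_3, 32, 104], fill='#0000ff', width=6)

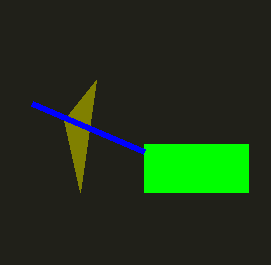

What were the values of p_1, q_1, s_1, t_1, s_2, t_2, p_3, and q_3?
p_1 = 144, q_1 = 144, s_1 = 248, t_1 = 192, s_2 = 64, t_2 = 120, p_3 = 144, q_3 = 152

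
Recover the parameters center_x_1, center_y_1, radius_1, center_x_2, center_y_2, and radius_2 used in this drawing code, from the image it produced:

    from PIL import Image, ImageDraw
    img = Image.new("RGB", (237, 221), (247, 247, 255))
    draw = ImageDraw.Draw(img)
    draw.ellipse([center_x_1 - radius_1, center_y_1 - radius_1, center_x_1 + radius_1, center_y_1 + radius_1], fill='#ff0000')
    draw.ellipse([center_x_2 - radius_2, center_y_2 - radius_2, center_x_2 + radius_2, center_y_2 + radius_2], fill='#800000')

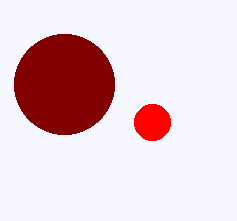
center_x_1 = 152
center_y_1 = 122
radius_1 = 18
center_x_2 = 64
center_y_2 = 84
radius_2 = 50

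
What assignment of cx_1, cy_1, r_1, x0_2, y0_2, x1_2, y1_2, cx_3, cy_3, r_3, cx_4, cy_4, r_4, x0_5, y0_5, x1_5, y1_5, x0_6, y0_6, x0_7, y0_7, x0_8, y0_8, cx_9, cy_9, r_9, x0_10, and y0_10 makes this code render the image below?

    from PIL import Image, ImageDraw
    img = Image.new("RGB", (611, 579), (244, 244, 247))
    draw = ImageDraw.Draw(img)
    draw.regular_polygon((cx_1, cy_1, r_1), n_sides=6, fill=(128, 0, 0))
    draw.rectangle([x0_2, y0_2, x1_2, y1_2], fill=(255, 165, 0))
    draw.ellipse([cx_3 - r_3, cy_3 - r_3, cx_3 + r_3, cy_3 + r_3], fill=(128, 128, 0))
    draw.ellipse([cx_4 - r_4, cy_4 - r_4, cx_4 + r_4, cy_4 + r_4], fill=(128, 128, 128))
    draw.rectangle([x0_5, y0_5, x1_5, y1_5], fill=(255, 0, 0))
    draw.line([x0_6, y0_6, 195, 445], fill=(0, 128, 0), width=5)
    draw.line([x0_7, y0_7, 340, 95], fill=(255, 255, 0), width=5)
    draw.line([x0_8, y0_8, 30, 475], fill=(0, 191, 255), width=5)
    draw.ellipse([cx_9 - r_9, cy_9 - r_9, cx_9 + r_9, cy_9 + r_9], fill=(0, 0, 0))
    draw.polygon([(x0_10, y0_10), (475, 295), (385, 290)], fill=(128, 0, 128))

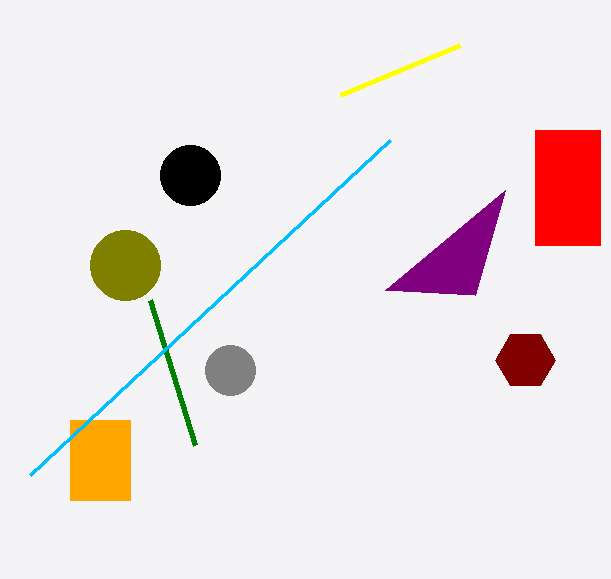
cx_1 = 525; cy_1 = 360; r_1 = 30; x0_2 = 70; y0_2 = 420; x1_2 = 130; y1_2 = 500; cx_3 = 125; cy_3 = 265; r_3 = 35; cx_4 = 230; cy_4 = 370; r_4 = 25; x0_5 = 535; y0_5 = 130; x1_5 = 600; y1_5 = 245; x0_6 = 150; y0_6 = 300; x0_7 = 460; y0_7 = 45; x0_8 = 390; y0_8 = 140; cx_9 = 190; cy_9 = 175; r_9 = 30; x0_10 = 505; y0_10 = 190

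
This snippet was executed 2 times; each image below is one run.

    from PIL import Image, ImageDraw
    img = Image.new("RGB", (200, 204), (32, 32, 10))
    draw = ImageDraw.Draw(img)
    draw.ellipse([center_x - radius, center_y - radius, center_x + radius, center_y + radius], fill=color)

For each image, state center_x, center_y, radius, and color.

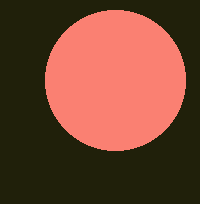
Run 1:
center_x = 115, center_y = 80, radius = 70, color = 'salmon'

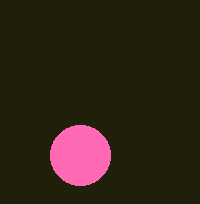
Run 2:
center_x = 80, center_y = 155, radius = 30, color = 'hotpink'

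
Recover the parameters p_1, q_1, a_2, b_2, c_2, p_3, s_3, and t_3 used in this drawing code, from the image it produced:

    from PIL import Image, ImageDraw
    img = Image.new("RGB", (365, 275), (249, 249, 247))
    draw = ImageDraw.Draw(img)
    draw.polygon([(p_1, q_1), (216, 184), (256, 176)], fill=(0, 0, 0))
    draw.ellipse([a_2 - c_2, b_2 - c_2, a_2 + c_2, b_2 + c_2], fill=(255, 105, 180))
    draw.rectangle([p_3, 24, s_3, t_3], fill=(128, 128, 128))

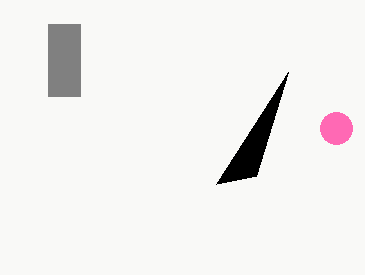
p_1 = 288; q_1 = 72; a_2 = 336; b_2 = 128; c_2 = 16; p_3 = 48; s_3 = 80; t_3 = 96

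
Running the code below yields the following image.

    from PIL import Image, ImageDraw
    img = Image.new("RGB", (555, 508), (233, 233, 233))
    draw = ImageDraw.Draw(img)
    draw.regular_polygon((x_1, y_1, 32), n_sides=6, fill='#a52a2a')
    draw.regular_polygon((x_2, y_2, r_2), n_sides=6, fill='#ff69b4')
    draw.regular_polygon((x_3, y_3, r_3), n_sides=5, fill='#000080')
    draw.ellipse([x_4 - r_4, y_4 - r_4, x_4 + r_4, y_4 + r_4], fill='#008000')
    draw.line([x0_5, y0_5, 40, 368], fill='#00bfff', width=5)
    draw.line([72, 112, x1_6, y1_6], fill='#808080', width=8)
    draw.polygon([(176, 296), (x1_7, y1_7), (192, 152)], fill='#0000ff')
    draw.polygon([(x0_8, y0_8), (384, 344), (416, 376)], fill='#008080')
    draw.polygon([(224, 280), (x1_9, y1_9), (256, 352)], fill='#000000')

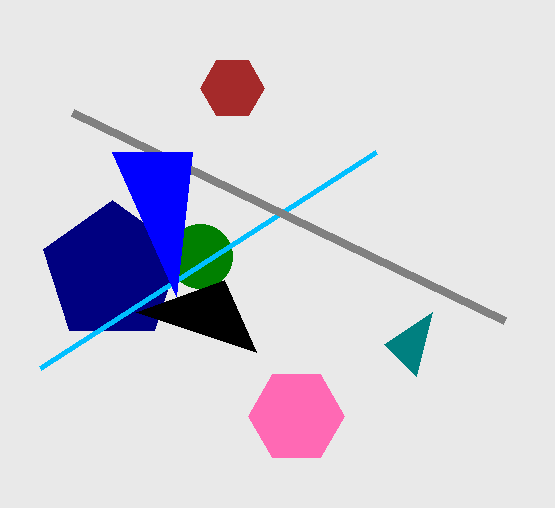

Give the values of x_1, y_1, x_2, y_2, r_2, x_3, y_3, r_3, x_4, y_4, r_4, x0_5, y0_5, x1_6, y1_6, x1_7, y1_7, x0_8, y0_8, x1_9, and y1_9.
x_1 = 232
y_1 = 88
x_2 = 296
y_2 = 416
r_2 = 48
x_3 = 112
y_3 = 272
r_3 = 72
x_4 = 200
y_4 = 256
r_4 = 32
x0_5 = 376
y0_5 = 152
x1_6 = 504
y1_6 = 320
x1_7 = 112
y1_7 = 152
x0_8 = 432
y0_8 = 312
x1_9 = 136
y1_9 = 312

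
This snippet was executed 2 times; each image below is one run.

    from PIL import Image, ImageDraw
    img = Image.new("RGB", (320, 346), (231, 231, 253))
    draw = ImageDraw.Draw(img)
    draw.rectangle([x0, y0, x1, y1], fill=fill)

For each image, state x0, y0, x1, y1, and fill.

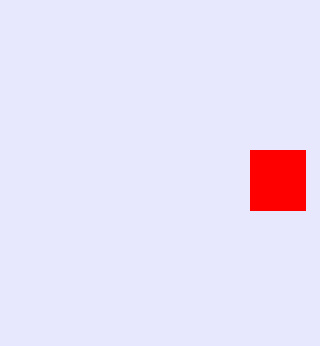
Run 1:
x0 = 250; y0 = 150; x1 = 305; y1 = 210; fill = 'red'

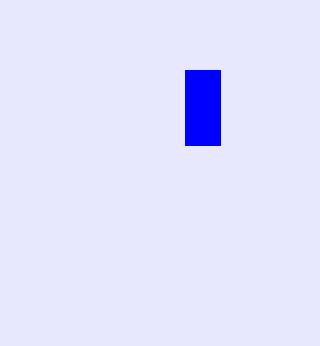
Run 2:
x0 = 185
y0 = 70
x1 = 220
y1 = 145
fill = 'blue'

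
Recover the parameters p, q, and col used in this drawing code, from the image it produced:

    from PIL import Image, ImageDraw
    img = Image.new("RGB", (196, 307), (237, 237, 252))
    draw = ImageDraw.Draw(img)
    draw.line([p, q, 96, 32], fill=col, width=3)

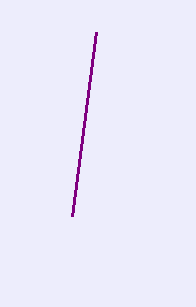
p = 72
q = 216
col = 'purple'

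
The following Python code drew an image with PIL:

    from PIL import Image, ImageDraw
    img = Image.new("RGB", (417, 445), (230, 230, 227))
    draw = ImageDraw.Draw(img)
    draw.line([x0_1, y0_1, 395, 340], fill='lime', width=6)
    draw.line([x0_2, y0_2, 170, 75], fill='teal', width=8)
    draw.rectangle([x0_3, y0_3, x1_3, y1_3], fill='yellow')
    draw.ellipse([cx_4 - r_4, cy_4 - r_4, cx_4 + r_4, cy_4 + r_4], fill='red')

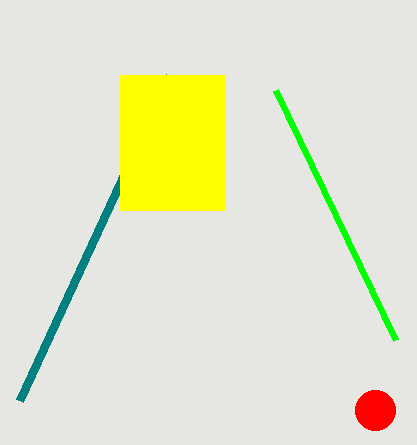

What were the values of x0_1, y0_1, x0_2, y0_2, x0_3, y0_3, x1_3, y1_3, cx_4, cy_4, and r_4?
x0_1 = 275
y0_1 = 90
x0_2 = 20
y0_2 = 400
x0_3 = 120
y0_3 = 75
x1_3 = 225
y1_3 = 210
cx_4 = 375
cy_4 = 410
r_4 = 20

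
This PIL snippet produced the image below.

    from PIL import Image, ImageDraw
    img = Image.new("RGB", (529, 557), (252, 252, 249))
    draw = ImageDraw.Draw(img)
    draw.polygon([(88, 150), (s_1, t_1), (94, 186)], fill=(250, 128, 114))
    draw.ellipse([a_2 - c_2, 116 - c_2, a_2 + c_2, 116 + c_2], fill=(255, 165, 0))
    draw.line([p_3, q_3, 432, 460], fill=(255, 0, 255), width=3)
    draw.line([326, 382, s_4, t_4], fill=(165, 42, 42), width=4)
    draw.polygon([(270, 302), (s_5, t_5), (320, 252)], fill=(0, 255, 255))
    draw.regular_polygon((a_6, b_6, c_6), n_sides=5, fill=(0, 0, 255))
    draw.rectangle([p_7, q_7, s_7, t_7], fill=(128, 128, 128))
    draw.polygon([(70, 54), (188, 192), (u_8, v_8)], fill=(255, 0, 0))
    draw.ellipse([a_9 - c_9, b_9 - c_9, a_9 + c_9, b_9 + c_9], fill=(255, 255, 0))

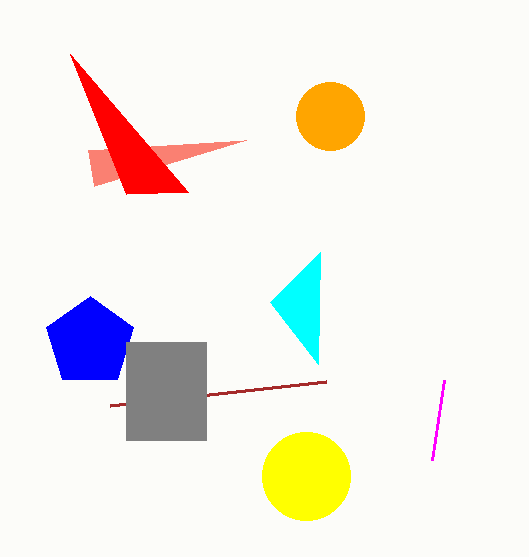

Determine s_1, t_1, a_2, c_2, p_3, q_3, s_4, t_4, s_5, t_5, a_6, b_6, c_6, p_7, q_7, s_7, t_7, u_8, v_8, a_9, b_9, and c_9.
s_1 = 246, t_1 = 140, a_2 = 330, c_2 = 34, p_3 = 444, q_3 = 380, s_4 = 110, t_4 = 406, s_5 = 318, t_5 = 364, a_6 = 90, b_6 = 342, c_6 = 46, p_7 = 126, q_7 = 342, s_7 = 206, t_7 = 440, u_8 = 126, v_8 = 194, a_9 = 306, b_9 = 476, c_9 = 44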